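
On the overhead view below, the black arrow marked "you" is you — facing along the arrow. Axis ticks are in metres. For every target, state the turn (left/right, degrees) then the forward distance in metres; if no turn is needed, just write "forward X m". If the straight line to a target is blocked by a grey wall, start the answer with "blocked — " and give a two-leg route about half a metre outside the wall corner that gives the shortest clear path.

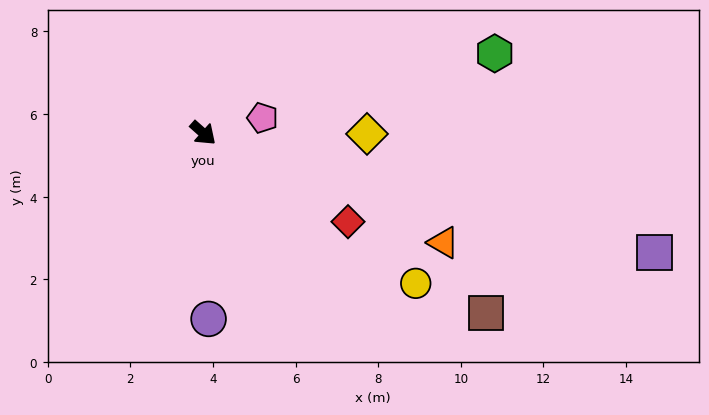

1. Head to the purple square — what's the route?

turn left 27°, forward 11.3 m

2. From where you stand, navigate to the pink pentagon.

turn left 56°, forward 1.5 m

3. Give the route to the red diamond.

turn left 10°, forward 4.1 m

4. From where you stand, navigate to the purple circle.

turn right 47°, forward 4.5 m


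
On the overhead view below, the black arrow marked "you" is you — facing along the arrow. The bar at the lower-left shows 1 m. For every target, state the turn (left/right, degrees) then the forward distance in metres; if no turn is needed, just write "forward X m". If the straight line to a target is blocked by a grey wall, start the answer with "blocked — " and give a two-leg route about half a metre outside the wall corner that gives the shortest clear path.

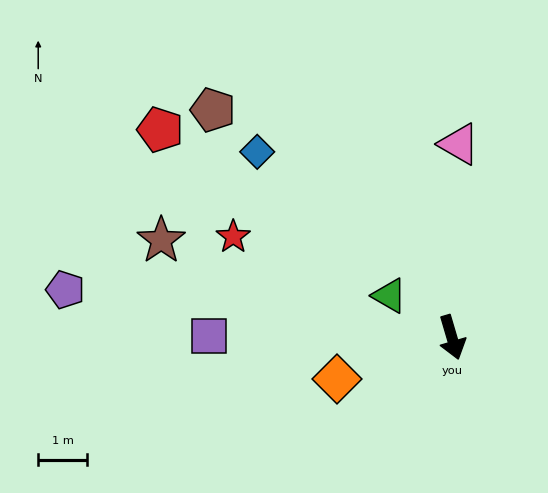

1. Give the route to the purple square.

turn right 107°, forward 5.0 m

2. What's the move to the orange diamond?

turn right 86°, forward 2.5 m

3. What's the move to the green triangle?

turn right 140°, forward 1.5 m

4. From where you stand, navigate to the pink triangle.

turn left 161°, forward 4.0 m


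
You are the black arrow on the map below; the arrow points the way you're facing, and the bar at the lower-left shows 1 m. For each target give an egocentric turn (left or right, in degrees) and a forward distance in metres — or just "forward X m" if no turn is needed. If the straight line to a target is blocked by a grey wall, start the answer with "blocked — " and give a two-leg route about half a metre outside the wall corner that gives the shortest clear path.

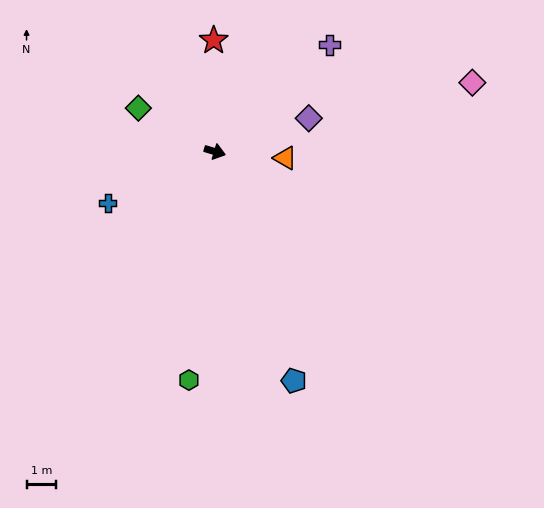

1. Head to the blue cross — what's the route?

turn right 138°, forward 4.1 m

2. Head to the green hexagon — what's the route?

turn right 80°, forward 7.8 m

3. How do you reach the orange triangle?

turn left 12°, forward 2.4 m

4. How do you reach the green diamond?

turn left 167°, forward 3.0 m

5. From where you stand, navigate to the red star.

turn left 107°, forward 3.8 m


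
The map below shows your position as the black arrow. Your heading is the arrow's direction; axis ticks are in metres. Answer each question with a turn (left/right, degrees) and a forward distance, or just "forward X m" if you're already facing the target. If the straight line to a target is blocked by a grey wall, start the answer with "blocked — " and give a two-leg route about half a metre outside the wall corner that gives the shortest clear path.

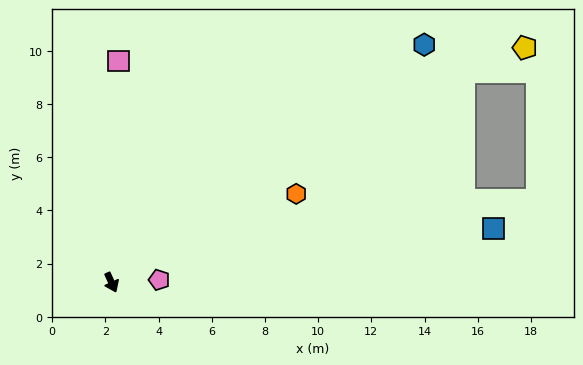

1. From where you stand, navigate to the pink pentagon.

turn left 69°, forward 1.8 m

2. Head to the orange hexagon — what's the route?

turn left 91°, forward 7.7 m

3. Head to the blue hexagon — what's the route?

turn left 103°, forward 14.8 m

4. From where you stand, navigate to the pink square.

turn left 154°, forward 8.3 m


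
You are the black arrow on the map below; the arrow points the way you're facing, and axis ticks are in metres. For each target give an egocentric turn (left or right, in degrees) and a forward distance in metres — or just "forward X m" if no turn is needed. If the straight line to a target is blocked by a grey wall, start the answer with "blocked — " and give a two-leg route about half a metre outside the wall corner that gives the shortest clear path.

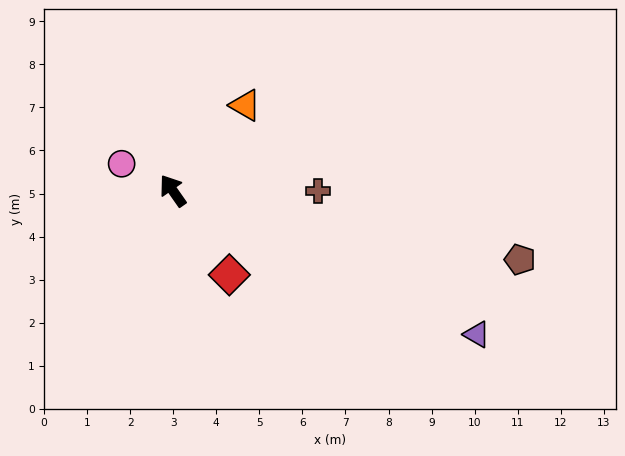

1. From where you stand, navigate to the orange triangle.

turn right 75°, forward 2.6 m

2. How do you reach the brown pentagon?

turn right 136°, forward 8.2 m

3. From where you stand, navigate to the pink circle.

turn left 27°, forward 1.3 m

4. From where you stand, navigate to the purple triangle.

turn right 150°, forward 7.8 m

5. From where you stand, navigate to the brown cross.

turn right 125°, forward 3.4 m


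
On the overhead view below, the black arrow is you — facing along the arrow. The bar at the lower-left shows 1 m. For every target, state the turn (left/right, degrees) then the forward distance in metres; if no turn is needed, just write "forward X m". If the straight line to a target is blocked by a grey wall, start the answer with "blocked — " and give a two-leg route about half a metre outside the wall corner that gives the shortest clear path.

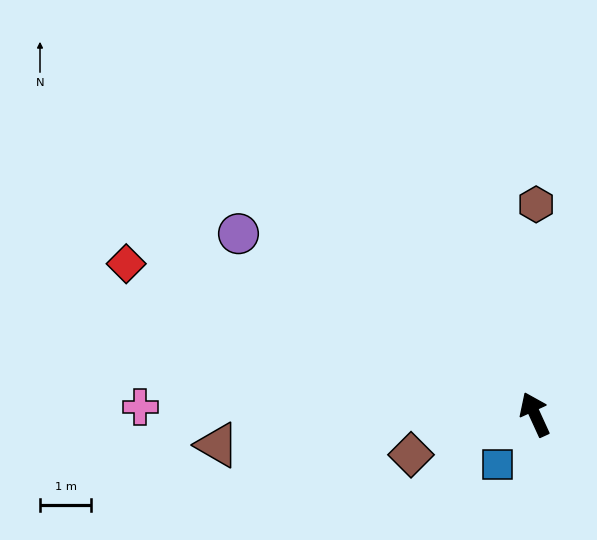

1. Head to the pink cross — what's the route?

turn left 64°, forward 7.7 m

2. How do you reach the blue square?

turn left 119°, forward 1.2 m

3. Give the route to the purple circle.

turn left 34°, forward 6.8 m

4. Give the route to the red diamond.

turn left 45°, forward 8.5 m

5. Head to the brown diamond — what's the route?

turn left 84°, forward 2.5 m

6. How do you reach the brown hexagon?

turn right 25°, forward 4.1 m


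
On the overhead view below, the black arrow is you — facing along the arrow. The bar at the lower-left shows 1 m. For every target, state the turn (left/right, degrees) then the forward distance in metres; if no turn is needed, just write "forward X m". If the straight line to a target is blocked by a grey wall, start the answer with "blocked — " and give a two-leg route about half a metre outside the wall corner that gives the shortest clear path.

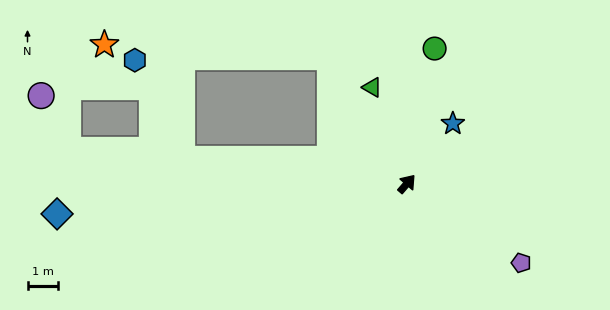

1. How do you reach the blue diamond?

turn left 136°, forward 11.4 m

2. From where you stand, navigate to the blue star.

turn left 3°, forward 2.5 m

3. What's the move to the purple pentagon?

turn right 84°, forward 4.5 m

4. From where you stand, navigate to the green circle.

turn left 29°, forward 4.5 m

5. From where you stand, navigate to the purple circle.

blocked — turn left 125°, forward 11.1 m, then turn right 58°, forward 2.0 m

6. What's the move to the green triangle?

turn left 61°, forward 3.3 m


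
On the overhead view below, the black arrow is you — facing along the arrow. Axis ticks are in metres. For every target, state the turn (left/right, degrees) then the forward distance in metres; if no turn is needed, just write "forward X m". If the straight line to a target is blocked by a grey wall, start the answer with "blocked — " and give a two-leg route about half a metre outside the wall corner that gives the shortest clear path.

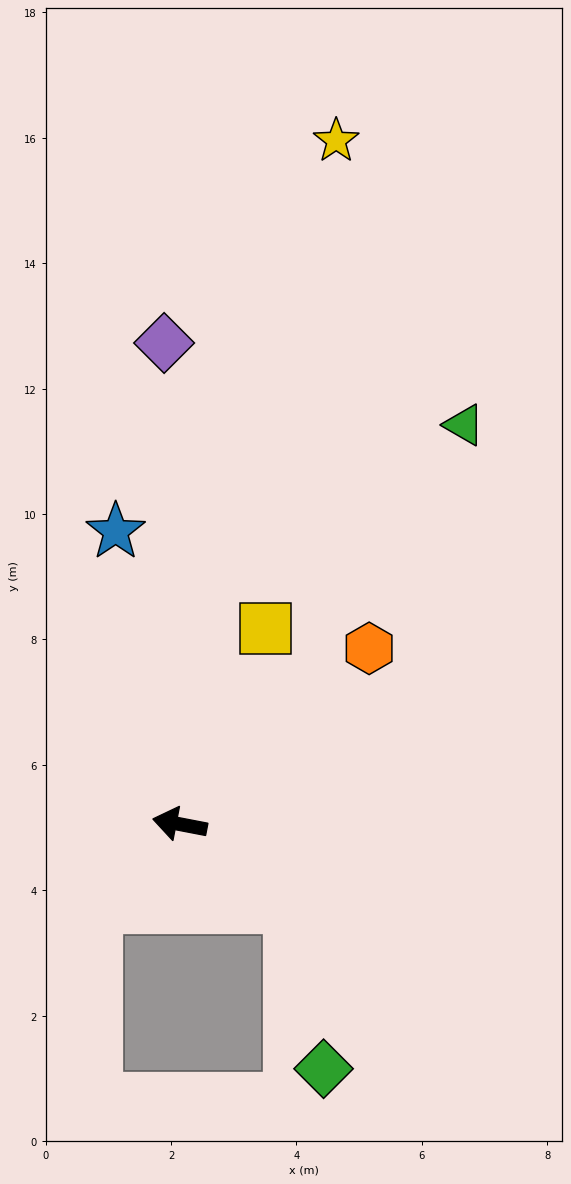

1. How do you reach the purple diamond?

turn right 77°, forward 7.7 m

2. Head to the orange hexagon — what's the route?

turn right 126°, forward 4.1 m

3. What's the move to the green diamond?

blocked — turn left 154°, forward 2.2 m, then turn right 41°, forward 2.6 m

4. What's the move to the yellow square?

turn right 103°, forward 3.4 m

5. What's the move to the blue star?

turn right 67°, forward 4.8 m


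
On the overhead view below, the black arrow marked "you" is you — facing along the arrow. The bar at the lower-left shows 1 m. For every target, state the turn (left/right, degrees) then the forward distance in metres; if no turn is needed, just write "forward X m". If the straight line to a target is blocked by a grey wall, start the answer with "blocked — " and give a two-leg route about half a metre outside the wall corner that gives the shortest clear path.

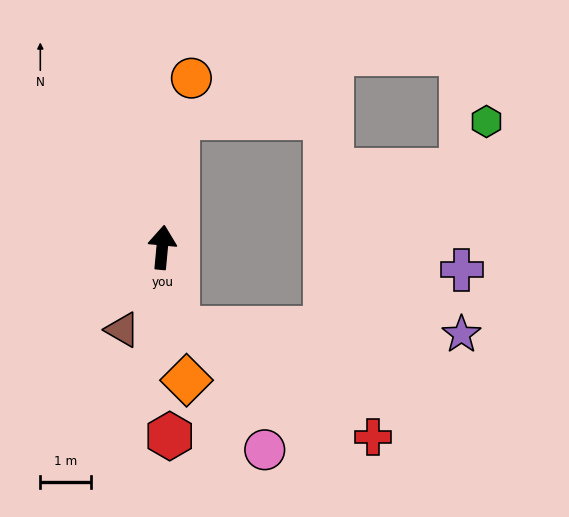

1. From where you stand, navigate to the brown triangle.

turn left 160°, forward 1.8 m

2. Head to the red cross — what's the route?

blocked — turn right 163°, forward 1.6 m, then turn left 49°, forward 4.4 m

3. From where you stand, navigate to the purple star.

blocked — turn right 163°, forward 1.6 m, then turn left 77°, forward 5.5 m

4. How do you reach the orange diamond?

turn right 164°, forward 2.6 m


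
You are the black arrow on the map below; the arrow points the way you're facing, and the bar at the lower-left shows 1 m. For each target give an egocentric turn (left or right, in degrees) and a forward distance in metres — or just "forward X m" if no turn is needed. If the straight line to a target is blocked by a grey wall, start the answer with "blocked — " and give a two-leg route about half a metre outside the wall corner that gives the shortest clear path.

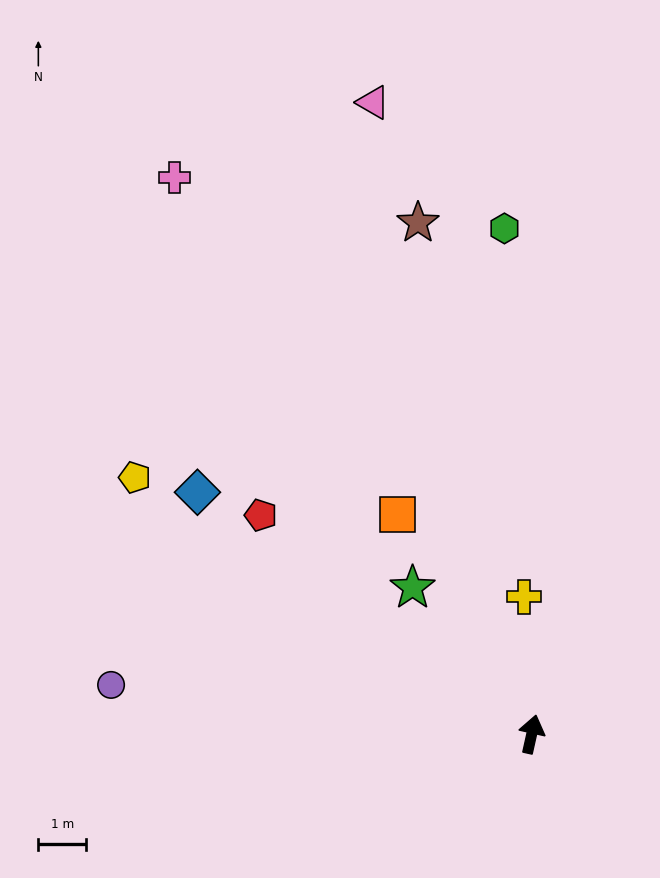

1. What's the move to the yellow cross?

turn left 16°, forward 2.9 m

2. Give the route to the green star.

turn left 52°, forward 3.9 m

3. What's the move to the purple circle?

turn left 96°, forward 8.8 m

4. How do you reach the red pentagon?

turn left 64°, forward 7.3 m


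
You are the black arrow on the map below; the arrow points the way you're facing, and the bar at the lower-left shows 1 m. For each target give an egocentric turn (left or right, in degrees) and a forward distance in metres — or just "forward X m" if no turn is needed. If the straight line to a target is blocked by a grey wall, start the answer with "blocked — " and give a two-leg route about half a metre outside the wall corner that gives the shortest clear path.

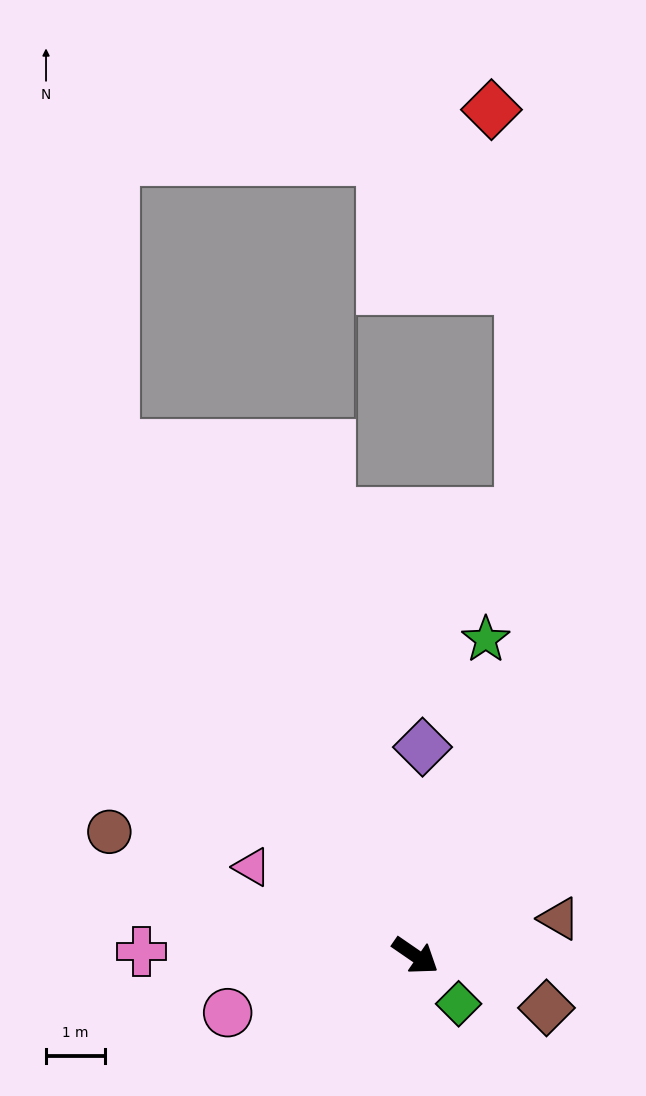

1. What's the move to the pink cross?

turn right 146°, forward 4.7 m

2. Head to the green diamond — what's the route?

turn right 14°, forward 1.1 m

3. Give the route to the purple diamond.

turn left 123°, forward 3.6 m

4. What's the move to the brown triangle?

turn left 49°, forward 2.5 m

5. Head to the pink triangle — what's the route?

turn right 174°, forward 3.2 m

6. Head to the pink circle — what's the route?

turn right 129°, forward 3.4 m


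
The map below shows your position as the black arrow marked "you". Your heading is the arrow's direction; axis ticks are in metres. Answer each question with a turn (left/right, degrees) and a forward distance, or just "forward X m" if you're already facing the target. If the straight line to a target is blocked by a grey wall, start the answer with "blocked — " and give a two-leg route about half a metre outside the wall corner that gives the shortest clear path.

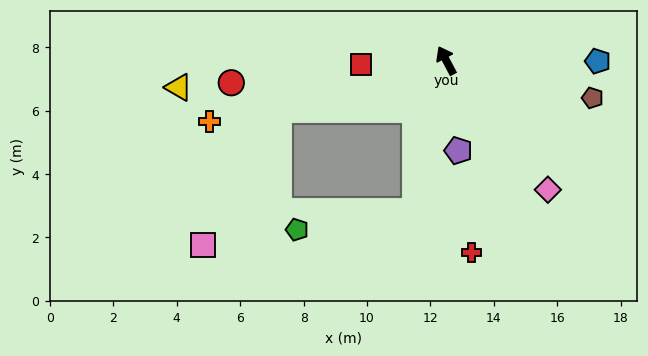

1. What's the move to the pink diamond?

turn right 170°, forward 5.2 m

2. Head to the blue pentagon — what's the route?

turn right 118°, forward 4.8 m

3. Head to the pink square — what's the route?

blocked — turn left 79°, forward 5.5 m, then turn left 44°, forward 4.9 m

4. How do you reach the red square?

turn left 65°, forward 2.7 m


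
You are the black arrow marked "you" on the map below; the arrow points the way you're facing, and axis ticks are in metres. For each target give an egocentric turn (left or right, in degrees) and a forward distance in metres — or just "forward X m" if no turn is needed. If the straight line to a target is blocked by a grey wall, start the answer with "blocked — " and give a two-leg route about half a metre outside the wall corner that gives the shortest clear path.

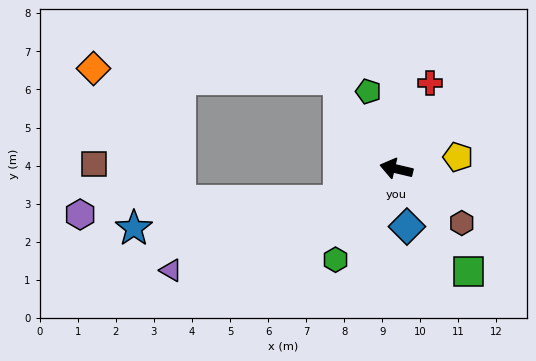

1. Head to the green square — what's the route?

turn left 139°, forward 3.3 m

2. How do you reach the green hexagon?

turn left 69°, forward 2.9 m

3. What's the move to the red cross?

turn right 98°, forward 2.4 m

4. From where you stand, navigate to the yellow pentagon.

turn right 156°, forward 1.7 m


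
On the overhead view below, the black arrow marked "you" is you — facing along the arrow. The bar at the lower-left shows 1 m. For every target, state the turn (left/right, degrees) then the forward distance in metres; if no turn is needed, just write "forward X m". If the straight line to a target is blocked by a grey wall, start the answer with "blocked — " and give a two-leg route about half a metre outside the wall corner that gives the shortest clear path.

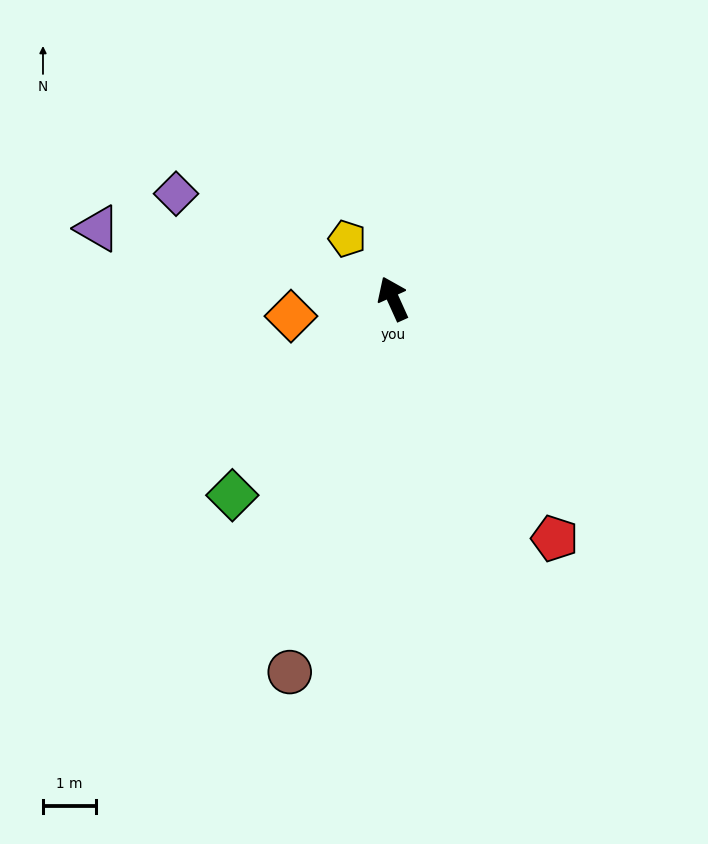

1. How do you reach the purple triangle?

turn left 52°, forward 5.7 m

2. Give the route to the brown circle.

turn left 140°, forward 7.2 m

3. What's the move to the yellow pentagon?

turn left 13°, forward 1.4 m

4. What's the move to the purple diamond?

turn left 40°, forward 4.5 m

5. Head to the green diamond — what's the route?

turn left 116°, forward 4.7 m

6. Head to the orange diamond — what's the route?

turn left 75°, forward 1.9 m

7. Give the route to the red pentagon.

turn right 170°, forward 5.4 m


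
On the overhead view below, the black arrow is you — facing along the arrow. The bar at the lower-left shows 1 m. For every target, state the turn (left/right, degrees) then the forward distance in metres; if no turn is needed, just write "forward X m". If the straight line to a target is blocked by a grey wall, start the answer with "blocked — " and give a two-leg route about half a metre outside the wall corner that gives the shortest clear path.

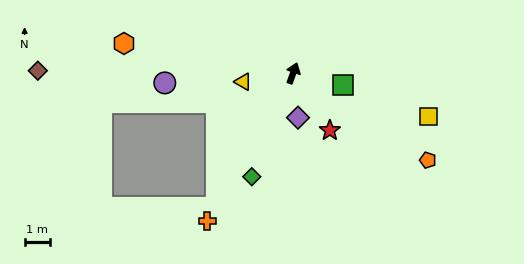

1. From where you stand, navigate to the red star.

turn right 127°, forward 2.6 m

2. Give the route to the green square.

turn right 84°, forward 2.0 m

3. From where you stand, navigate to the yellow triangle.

turn left 120°, forward 2.0 m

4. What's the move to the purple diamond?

turn right 154°, forward 1.7 m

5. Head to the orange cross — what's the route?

turn left 170°, forward 6.7 m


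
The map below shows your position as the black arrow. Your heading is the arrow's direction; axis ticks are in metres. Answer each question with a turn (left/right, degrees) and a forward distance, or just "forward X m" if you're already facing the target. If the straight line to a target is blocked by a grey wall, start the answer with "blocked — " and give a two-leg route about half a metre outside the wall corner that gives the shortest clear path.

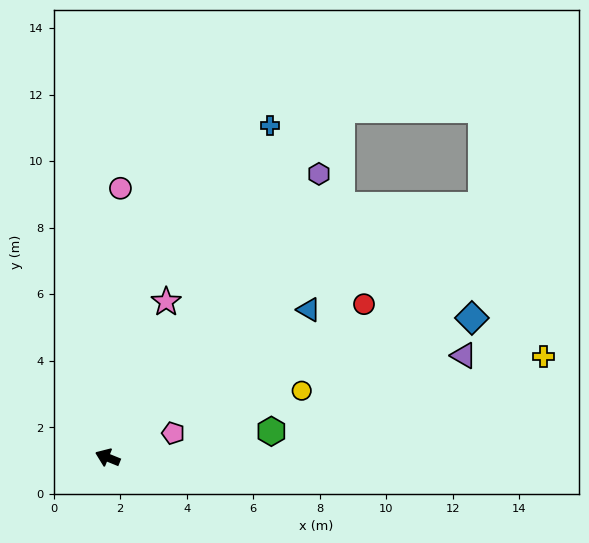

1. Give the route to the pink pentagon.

turn right 137°, forward 2.1 m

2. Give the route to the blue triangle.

turn right 122°, forward 7.5 m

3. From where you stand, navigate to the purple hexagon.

turn right 105°, forward 10.6 m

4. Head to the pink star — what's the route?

turn right 89°, forward 5.0 m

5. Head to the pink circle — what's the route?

turn right 71°, forward 8.1 m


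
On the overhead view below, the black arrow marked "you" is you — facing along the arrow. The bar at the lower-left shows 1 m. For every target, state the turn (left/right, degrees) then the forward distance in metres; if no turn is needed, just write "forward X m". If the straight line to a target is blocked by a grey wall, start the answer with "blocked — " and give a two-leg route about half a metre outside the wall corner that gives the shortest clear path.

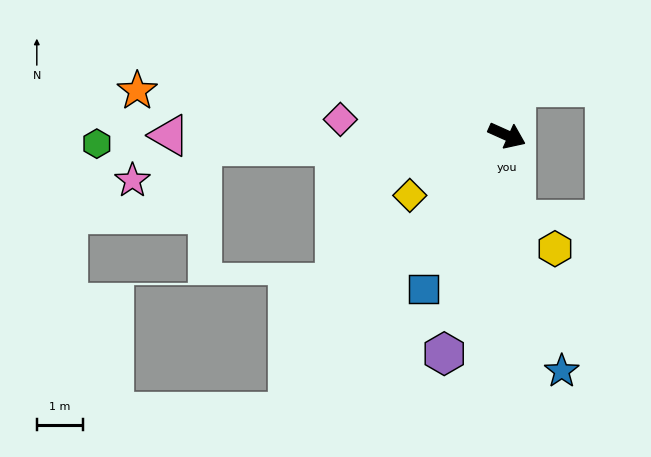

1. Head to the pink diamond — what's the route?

turn right 161°, forward 3.6 m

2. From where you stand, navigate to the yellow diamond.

turn right 124°, forward 2.5 m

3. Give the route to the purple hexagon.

turn right 82°, forward 4.9 m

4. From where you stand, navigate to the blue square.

turn right 94°, forward 3.8 m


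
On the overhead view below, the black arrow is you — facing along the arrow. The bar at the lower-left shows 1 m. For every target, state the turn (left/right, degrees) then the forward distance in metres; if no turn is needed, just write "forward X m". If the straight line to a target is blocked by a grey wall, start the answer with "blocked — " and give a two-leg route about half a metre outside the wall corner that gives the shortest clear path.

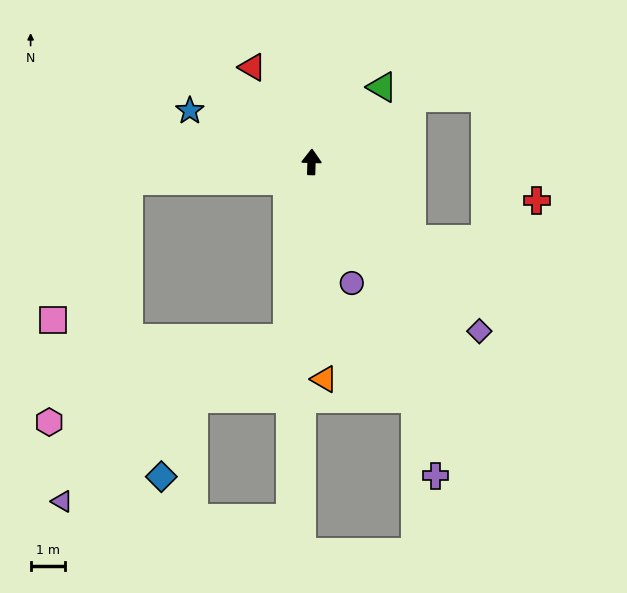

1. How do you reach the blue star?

turn left 69°, forward 3.8 m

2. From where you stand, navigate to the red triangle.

turn left 34°, forward 3.3 m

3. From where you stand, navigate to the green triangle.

turn right 42°, forward 3.0 m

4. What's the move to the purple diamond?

turn right 134°, forward 6.9 m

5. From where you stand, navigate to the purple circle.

turn right 160°, forward 3.7 m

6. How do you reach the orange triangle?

turn right 175°, forward 6.3 m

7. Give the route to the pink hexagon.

blocked — turn left 174°, forward 5.2 m, then turn right 63°, forward 7.3 m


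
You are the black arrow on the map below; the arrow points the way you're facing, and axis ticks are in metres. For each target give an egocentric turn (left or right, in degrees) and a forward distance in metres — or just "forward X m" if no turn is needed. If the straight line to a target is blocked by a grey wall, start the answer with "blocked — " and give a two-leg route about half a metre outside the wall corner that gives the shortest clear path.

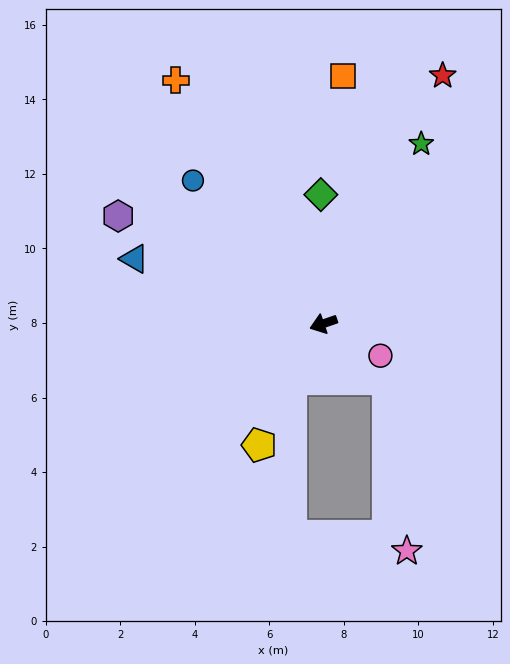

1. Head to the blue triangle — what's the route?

turn right 38°, forward 5.4 m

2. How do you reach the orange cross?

turn right 78°, forward 7.6 m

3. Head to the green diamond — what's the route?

turn right 108°, forward 3.5 m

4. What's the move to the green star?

turn right 137°, forward 5.5 m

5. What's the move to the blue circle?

turn right 67°, forward 5.2 m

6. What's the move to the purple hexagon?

turn right 47°, forward 6.2 m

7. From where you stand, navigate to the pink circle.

turn left 132°, forward 1.8 m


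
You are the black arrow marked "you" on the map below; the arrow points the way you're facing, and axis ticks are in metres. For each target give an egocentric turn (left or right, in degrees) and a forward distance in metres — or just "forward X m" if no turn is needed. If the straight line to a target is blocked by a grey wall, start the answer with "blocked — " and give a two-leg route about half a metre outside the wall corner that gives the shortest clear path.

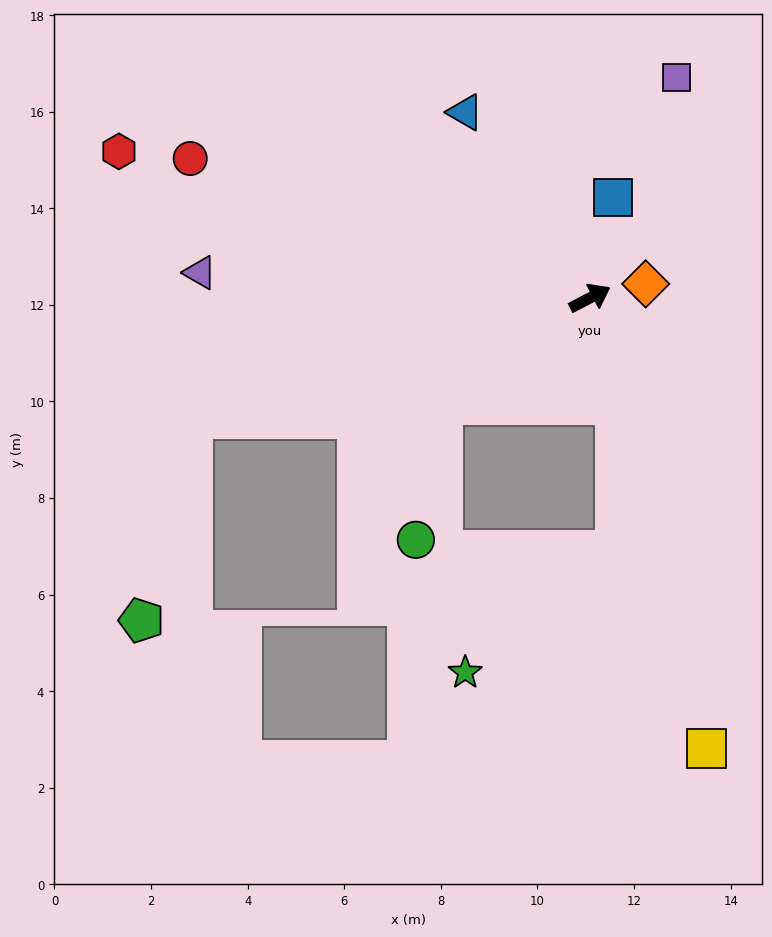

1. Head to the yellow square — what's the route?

turn right 103°, forward 9.6 m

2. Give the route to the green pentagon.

blocked — turn left 169°, forward 8.6 m, then turn left 59°, forward 4.3 m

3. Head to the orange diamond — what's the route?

turn right 13°, forward 1.2 m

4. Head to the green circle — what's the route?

blocked — turn right 172°, forward 3.8 m, then turn left 43°, forward 2.9 m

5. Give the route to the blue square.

turn left 50°, forward 2.1 m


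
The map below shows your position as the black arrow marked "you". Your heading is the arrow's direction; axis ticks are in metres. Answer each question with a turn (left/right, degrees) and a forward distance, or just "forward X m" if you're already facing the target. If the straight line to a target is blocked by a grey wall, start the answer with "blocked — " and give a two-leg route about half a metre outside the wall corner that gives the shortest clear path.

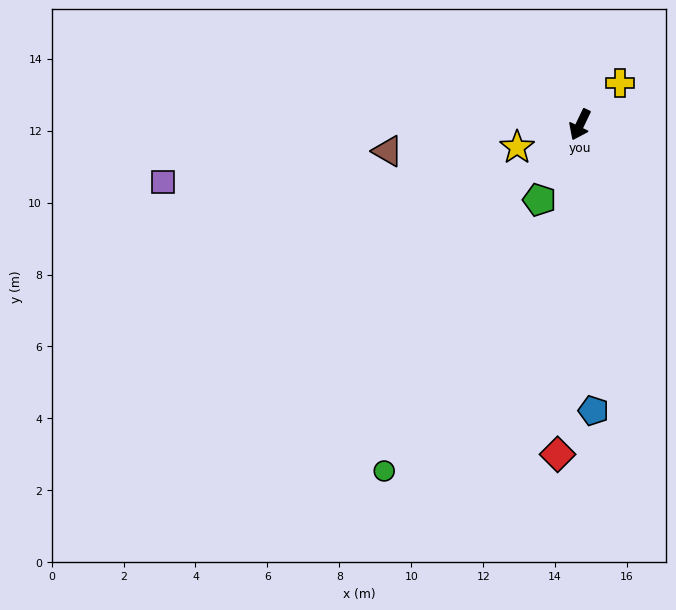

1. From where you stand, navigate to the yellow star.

turn right 44°, forward 1.9 m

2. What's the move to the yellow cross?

turn left 162°, forward 1.6 m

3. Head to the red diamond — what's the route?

turn left 22°, forward 9.2 m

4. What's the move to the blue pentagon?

turn left 28°, forward 8.0 m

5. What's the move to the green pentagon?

turn right 3°, forward 2.4 m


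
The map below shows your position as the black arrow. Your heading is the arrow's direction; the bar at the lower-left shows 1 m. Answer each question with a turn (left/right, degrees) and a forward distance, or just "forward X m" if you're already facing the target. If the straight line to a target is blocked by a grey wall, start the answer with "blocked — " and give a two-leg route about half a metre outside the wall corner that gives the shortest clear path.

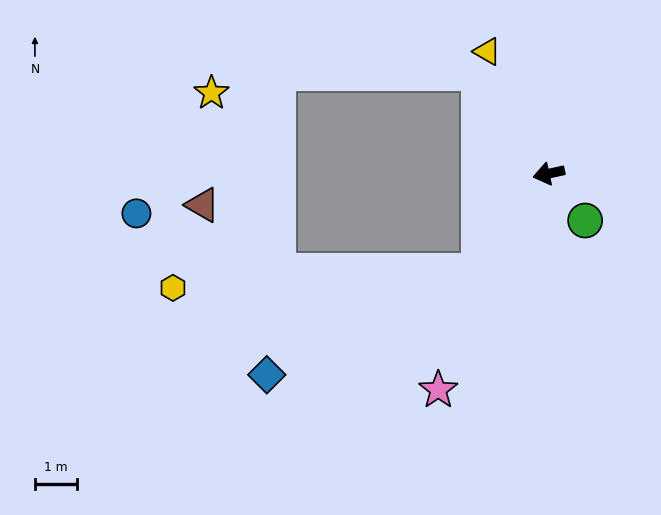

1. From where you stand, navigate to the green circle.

turn left 115°, forward 1.4 m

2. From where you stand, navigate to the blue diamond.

blocked — turn left 42°, forward 2.9 m, then turn right 28°, forward 5.6 m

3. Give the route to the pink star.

turn left 51°, forward 5.8 m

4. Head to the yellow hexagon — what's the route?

blocked — turn left 42°, forward 2.9 m, then turn right 51°, forward 7.3 m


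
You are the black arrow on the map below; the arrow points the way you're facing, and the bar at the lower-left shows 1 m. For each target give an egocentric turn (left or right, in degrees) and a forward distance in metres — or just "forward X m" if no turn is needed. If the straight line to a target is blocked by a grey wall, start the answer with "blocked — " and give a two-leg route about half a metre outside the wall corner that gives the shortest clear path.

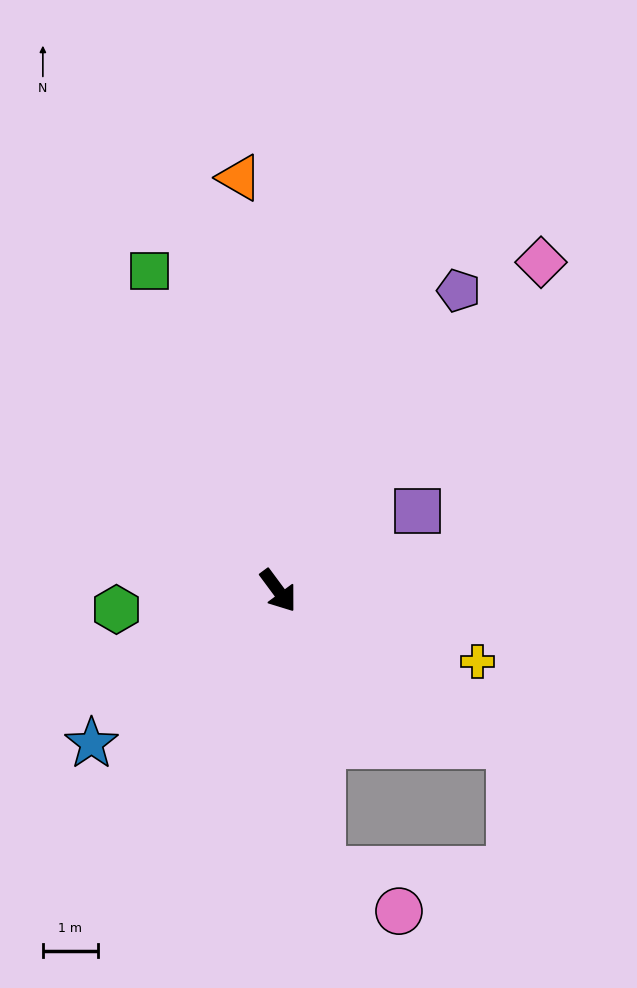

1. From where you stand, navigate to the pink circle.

blocked — turn right 27°, forward 5.2 m, then turn left 52°, forward 1.6 m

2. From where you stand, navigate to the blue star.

turn right 87°, forward 4.4 m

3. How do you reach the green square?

turn left 165°, forward 6.3 m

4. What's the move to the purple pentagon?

turn left 112°, forward 6.4 m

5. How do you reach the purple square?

turn left 83°, forward 2.9 m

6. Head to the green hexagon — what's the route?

turn right 120°, forward 3.0 m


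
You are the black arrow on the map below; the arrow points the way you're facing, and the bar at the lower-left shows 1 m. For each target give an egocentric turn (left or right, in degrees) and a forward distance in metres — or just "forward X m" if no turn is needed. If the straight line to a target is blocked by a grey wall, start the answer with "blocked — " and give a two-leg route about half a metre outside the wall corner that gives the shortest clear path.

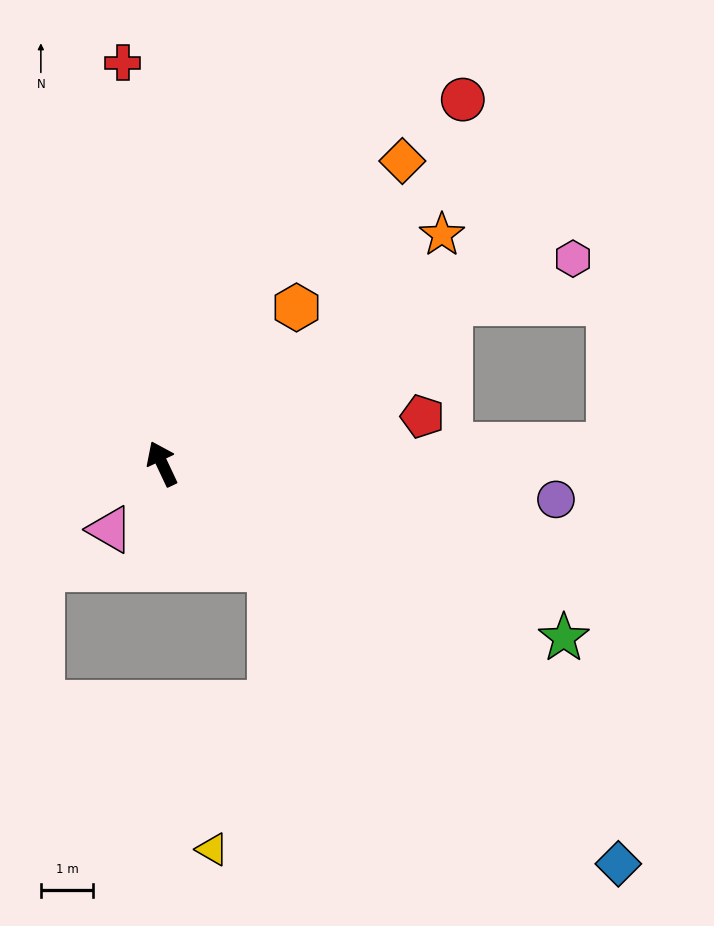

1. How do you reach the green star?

turn right 139°, forward 8.4 m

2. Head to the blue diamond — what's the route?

turn right 156°, forward 11.6 m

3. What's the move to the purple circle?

turn right 120°, forward 7.5 m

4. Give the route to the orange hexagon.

turn right 66°, forward 3.9 m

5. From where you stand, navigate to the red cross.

turn right 20°, forward 7.7 m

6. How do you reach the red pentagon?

turn right 105°, forward 5.1 m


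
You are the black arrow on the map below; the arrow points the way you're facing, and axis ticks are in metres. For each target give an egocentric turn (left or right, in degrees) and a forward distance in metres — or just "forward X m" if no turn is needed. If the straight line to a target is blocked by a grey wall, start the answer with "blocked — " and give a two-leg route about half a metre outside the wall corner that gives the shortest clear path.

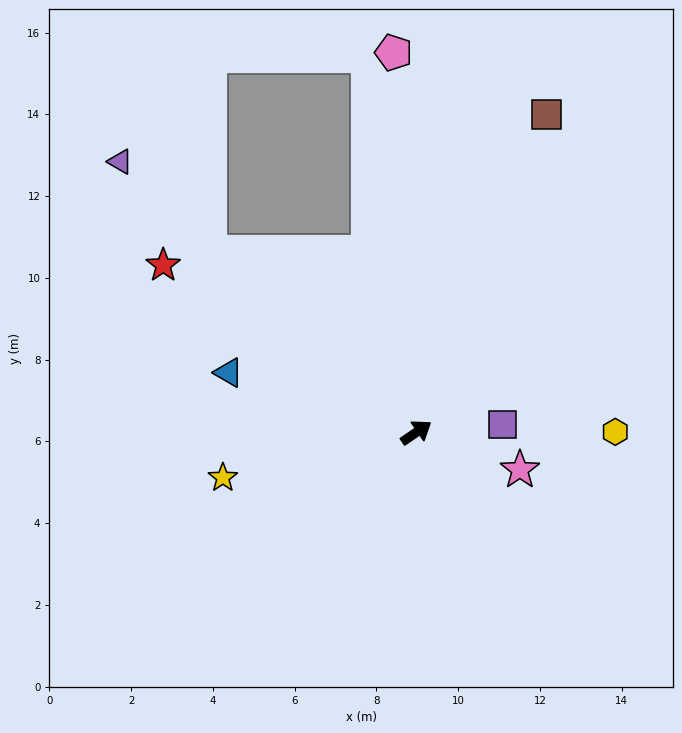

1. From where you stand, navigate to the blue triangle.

turn left 128°, forward 4.8 m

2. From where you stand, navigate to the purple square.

turn right 29°, forward 2.1 m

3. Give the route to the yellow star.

turn left 159°, forward 4.9 m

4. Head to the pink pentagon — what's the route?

turn left 59°, forward 9.3 m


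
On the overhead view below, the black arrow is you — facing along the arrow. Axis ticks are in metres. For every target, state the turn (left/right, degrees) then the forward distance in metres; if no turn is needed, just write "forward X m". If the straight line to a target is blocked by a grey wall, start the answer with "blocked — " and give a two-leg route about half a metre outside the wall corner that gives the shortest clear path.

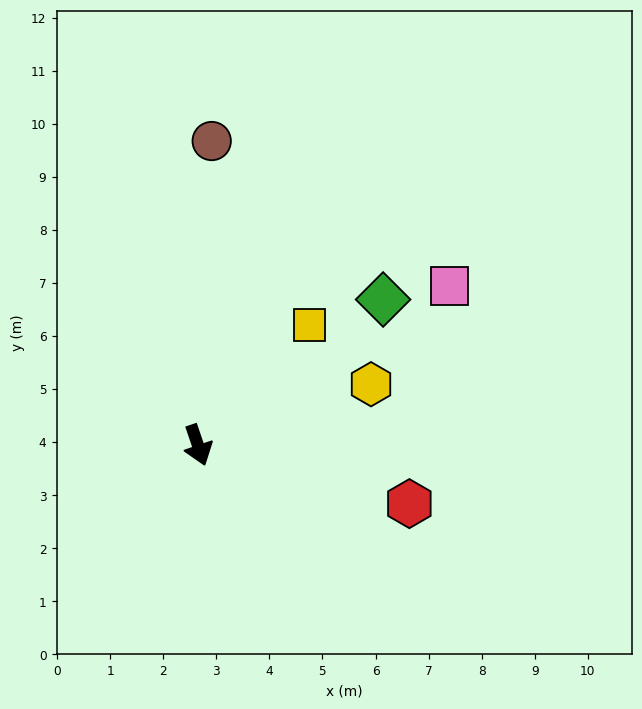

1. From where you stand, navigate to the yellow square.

turn left 118°, forward 3.1 m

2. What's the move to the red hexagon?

turn left 56°, forward 4.1 m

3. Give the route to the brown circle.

turn left 159°, forward 5.7 m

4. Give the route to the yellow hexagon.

turn left 91°, forward 3.5 m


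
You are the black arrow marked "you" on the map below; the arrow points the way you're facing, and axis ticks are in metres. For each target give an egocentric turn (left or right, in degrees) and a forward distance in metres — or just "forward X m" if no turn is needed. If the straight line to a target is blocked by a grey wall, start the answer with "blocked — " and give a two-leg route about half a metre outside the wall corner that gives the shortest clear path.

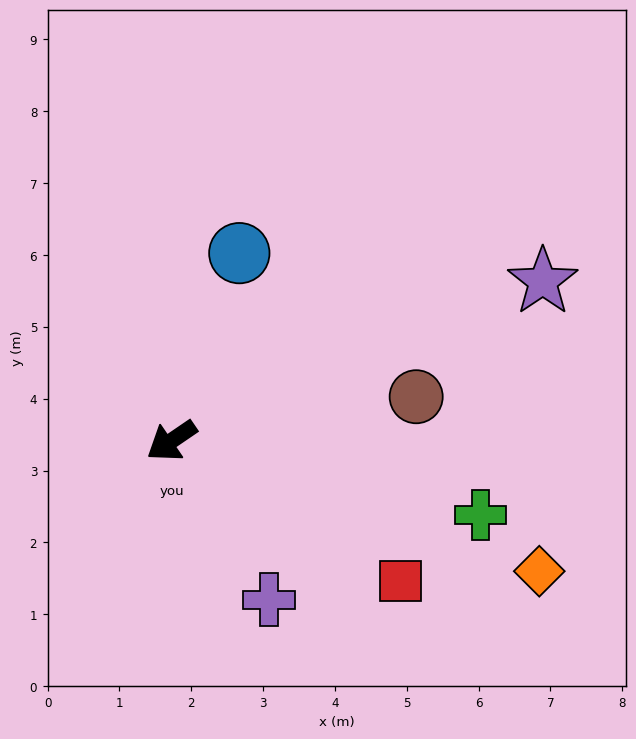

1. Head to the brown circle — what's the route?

turn left 156°, forward 3.5 m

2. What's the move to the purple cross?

turn left 87°, forward 2.6 m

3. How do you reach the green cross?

turn left 132°, forward 4.4 m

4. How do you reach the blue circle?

turn right 144°, forward 2.8 m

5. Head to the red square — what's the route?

turn left 114°, forward 3.7 m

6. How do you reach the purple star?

turn left 169°, forward 5.6 m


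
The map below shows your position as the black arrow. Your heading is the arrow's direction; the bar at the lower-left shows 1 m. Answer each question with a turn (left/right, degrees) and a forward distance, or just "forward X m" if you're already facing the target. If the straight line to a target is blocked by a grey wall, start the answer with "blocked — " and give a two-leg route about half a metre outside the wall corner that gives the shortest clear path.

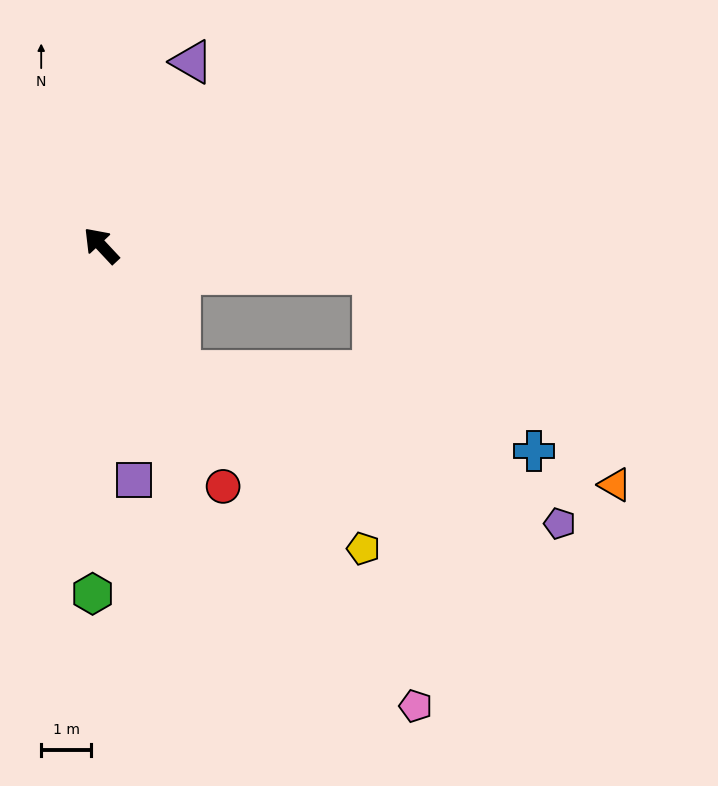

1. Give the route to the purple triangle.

turn right 69°, forward 4.1 m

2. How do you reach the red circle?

turn left 164°, forward 5.4 m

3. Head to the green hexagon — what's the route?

turn left 136°, forward 7.0 m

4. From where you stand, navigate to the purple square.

turn left 145°, forward 4.7 m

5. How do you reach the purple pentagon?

blocked — turn left 169°, forward 3.0 m, then turn left 36°, forward 8.2 m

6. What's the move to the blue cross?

blocked — turn left 169°, forward 3.0 m, then turn left 45°, forward 7.3 m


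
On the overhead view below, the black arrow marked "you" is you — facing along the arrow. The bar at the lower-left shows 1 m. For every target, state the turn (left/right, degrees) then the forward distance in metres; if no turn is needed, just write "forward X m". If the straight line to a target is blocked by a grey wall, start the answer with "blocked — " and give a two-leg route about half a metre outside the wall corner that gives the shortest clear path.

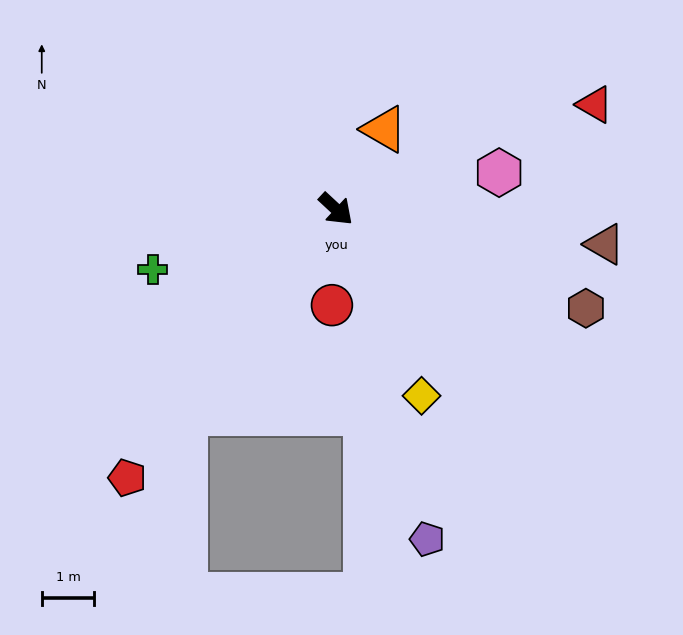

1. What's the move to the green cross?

turn right 119°, forward 3.7 m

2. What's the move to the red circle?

turn right 50°, forward 1.8 m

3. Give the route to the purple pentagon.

turn right 32°, forward 6.5 m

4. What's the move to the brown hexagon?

turn left 21°, forward 5.1 m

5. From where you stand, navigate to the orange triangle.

turn left 102°, forward 1.8 m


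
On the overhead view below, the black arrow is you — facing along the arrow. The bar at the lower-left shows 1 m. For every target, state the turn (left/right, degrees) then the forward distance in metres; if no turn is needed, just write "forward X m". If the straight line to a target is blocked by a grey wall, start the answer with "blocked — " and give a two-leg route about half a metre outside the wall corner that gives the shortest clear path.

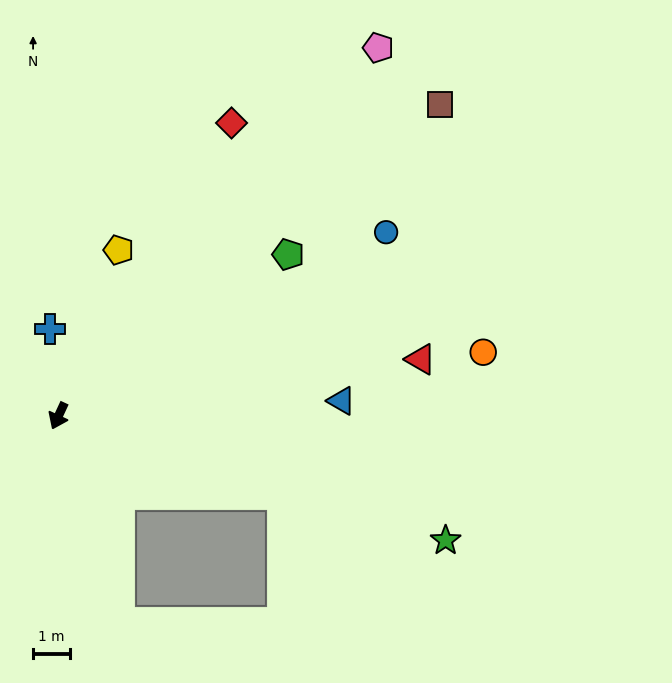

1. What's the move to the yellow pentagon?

turn right 175°, forward 4.8 m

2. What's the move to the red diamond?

turn left 174°, forward 9.2 m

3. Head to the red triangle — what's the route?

turn left 124°, forward 10.0 m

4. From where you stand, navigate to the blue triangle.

turn left 118°, forward 7.7 m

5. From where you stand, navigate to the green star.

turn left 97°, forward 11.0 m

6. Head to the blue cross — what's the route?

turn right 149°, forward 2.4 m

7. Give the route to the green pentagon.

turn left 150°, forward 7.6 m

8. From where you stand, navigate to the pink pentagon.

turn left 164°, forward 13.3 m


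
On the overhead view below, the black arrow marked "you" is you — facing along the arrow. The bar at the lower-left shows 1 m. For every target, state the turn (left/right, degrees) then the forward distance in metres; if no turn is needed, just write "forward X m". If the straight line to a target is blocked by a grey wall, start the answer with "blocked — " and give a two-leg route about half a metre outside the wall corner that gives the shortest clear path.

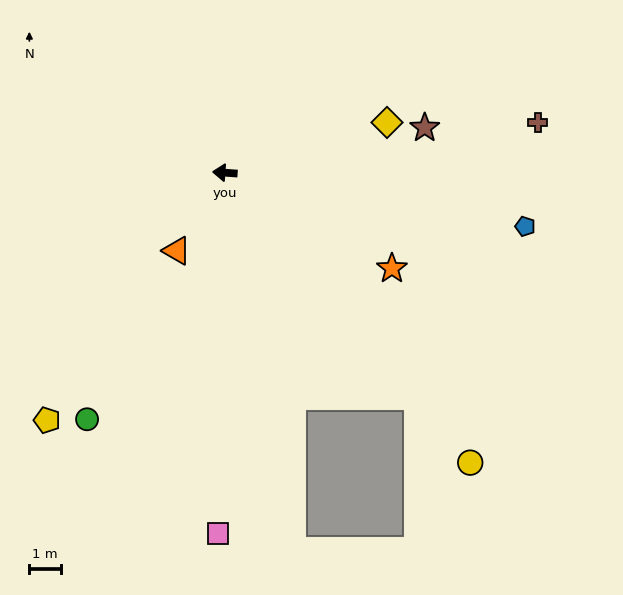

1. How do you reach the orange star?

turn left 154°, forward 6.2 m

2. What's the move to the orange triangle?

turn left 62°, forward 2.9 m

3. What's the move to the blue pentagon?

turn left 174°, forward 9.7 m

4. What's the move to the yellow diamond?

turn right 159°, forward 5.4 m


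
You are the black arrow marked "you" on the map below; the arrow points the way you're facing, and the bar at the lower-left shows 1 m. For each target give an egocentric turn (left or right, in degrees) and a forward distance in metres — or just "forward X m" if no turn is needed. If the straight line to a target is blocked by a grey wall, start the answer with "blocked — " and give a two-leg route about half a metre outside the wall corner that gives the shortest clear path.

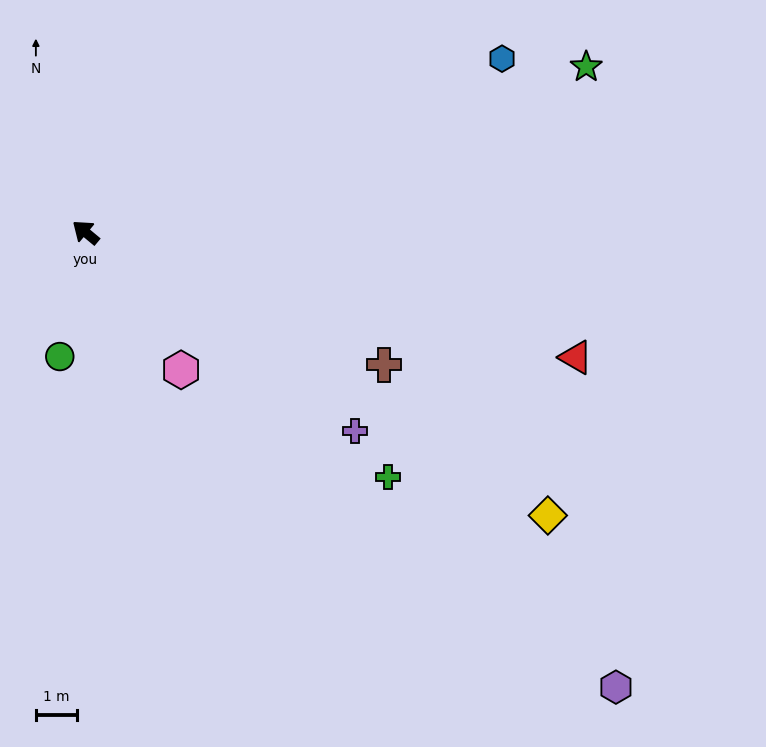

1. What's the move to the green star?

turn right 122°, forward 12.7 m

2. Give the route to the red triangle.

turn right 155°, forward 12.2 m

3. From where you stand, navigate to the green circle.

turn left 118°, forward 3.1 m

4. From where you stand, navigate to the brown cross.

turn right 164°, forward 7.9 m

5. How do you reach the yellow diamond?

turn right 172°, forward 13.1 m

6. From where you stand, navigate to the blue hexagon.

turn right 118°, forward 10.9 m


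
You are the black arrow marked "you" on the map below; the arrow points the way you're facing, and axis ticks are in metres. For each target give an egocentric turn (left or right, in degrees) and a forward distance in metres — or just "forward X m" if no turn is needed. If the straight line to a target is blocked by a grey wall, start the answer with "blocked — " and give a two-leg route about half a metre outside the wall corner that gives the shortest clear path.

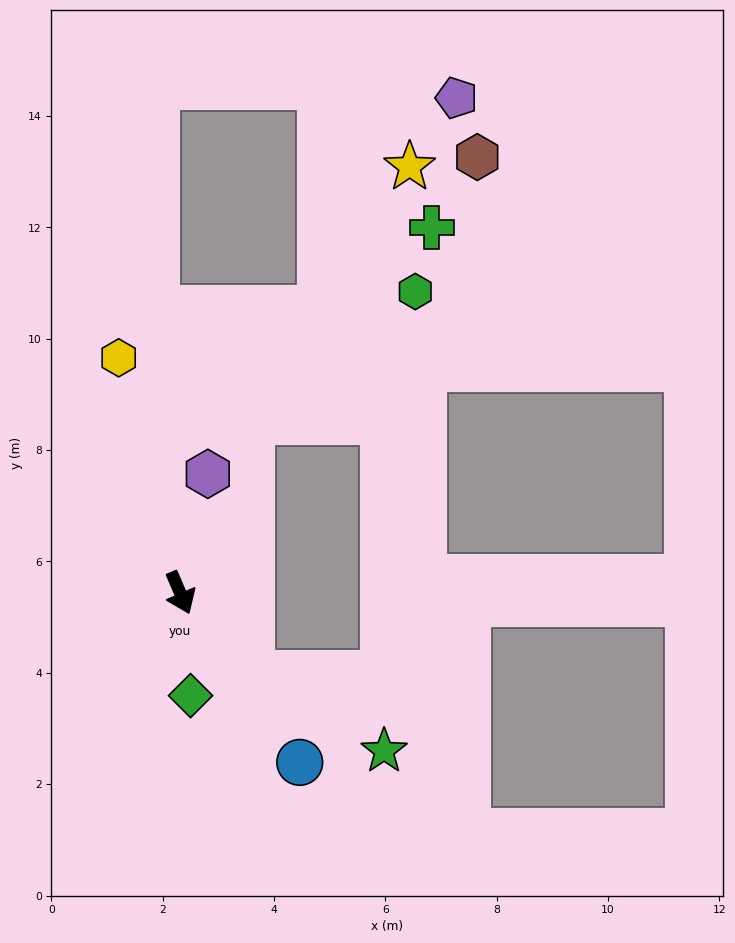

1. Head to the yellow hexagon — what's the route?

turn left 171°, forward 4.4 m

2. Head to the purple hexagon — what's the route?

turn left 144°, forward 2.2 m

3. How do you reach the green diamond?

turn right 17°, forward 1.9 m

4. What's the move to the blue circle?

turn left 12°, forward 3.7 m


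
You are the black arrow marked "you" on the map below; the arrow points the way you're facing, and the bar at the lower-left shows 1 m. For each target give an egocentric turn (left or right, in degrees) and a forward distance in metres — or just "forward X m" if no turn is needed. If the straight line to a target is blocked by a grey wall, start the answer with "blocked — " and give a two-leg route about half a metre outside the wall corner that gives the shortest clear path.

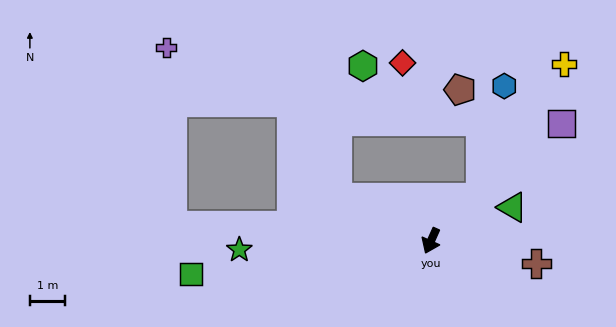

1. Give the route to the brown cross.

turn left 102°, forward 3.1 m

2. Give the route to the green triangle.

turn left 136°, forward 2.5 m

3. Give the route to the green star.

turn right 63°, forward 5.5 m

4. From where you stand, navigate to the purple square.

turn left 156°, forward 5.0 m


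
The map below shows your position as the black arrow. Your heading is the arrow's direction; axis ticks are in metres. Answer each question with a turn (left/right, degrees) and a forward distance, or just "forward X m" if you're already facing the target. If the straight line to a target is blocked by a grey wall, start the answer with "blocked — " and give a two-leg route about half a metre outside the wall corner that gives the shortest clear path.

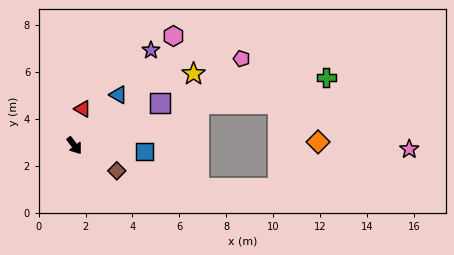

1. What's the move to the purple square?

turn left 80°, forward 4.1 m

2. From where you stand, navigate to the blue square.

turn left 48°, forward 3.0 m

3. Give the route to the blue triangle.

turn left 102°, forward 2.9 m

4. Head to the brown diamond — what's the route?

turn left 22°, forward 2.1 m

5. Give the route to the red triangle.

turn left 130°, forward 1.6 m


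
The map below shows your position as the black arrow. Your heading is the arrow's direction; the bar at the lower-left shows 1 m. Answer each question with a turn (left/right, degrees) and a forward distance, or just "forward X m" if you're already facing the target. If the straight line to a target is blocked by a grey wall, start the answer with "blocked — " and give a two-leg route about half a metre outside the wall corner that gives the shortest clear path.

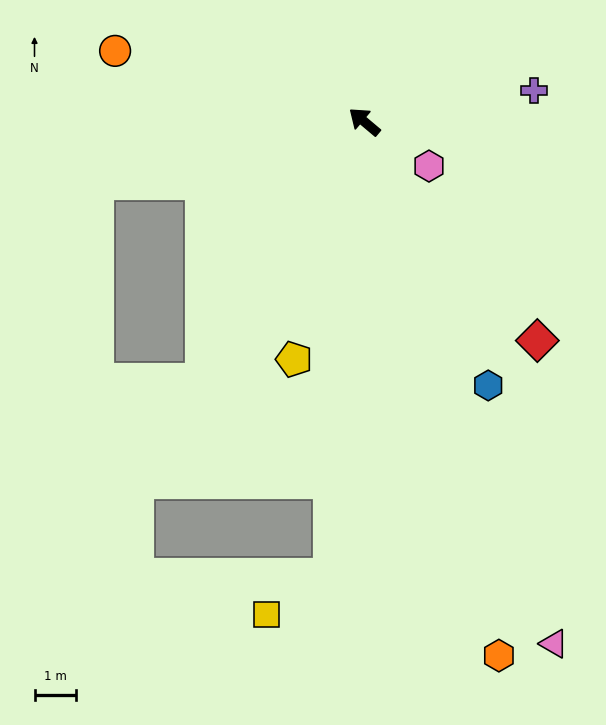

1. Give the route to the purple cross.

turn right 130°, forward 4.1 m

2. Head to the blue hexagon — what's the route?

turn left 155°, forward 7.0 m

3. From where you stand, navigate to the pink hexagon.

turn right 174°, forward 1.9 m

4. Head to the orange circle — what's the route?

turn left 24°, forward 6.2 m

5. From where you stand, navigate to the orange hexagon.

turn left 144°, forward 13.2 m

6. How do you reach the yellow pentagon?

turn left 114°, forward 5.9 m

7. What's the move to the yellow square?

blocked — turn left 126°, forward 10.9 m, then turn right 55°, forward 1.8 m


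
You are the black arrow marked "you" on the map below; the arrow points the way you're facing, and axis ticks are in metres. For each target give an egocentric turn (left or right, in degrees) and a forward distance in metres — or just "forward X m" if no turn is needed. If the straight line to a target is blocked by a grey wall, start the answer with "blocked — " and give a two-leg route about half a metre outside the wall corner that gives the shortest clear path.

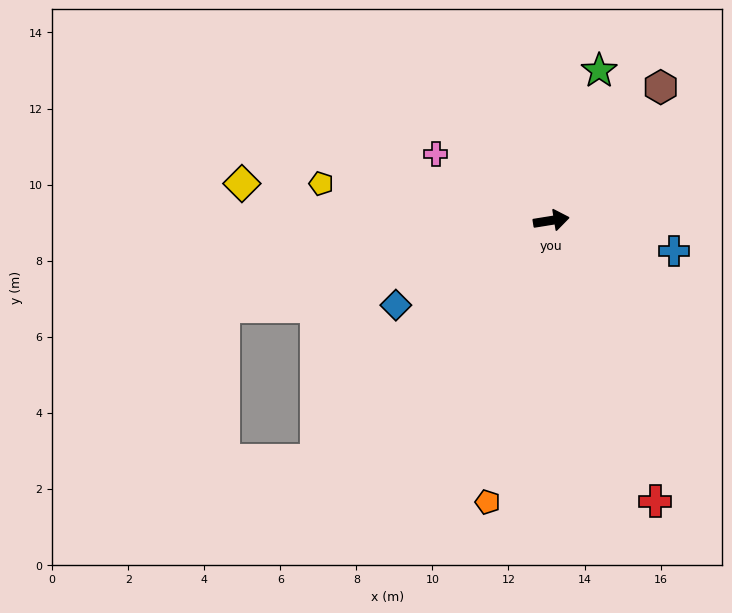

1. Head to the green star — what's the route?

turn left 63°, forward 4.1 m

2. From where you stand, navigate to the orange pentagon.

turn right 112°, forward 7.6 m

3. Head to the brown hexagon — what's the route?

turn left 41°, forward 4.5 m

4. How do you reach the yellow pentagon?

turn left 162°, forward 6.1 m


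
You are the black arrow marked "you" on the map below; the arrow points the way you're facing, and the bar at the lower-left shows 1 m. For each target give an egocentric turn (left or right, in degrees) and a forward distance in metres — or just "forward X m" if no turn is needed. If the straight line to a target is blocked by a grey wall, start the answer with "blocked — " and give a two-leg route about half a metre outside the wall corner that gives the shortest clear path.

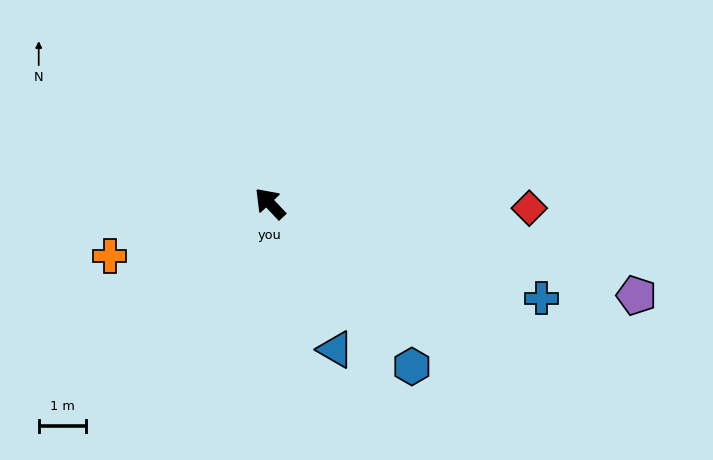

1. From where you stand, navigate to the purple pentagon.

turn right 147°, forward 8.0 m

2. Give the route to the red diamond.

turn right 134°, forward 5.5 m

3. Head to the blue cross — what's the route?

turn right 153°, forward 6.1 m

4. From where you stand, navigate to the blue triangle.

turn left 161°, forward 3.4 m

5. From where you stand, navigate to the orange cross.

turn left 65°, forward 3.6 m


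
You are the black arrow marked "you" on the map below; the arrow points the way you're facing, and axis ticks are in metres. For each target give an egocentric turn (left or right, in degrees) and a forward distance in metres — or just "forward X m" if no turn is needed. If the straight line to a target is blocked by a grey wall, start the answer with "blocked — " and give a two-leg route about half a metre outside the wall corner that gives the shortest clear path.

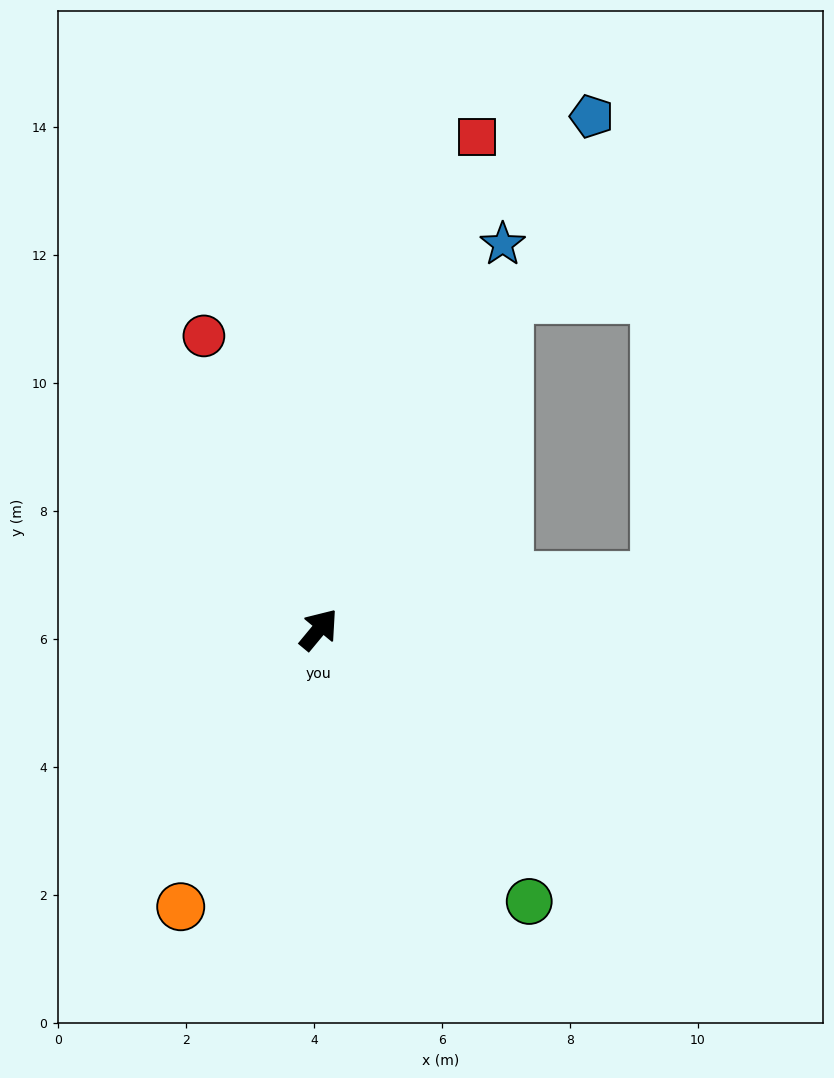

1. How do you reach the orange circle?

turn right 167°, forward 4.8 m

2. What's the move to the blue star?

turn left 14°, forward 6.7 m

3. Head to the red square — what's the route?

turn left 22°, forward 8.1 m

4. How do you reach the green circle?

turn right 103°, forward 5.4 m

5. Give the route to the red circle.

turn left 61°, forward 4.9 m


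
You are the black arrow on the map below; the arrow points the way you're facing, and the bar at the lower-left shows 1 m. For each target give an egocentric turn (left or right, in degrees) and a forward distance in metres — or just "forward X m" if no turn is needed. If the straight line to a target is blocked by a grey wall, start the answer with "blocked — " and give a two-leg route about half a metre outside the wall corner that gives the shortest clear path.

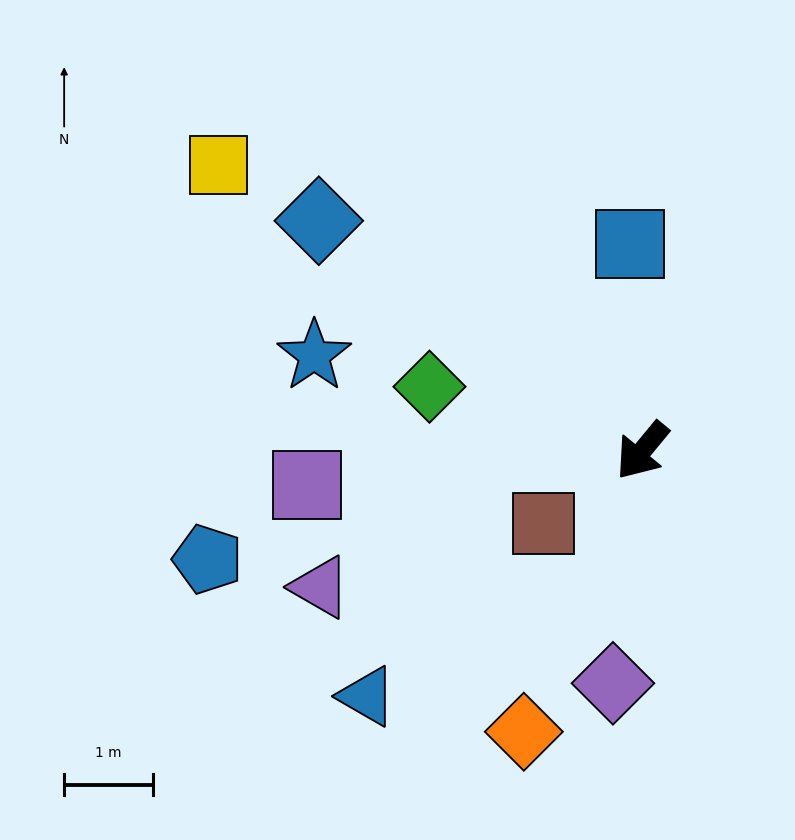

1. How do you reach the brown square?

turn right 14°, forward 1.4 m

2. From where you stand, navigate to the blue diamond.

turn right 86°, forward 4.5 m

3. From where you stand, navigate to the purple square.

turn right 45°, forward 3.8 m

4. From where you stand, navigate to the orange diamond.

turn left 17°, forward 3.4 m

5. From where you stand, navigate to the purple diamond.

turn left 32°, forward 2.6 m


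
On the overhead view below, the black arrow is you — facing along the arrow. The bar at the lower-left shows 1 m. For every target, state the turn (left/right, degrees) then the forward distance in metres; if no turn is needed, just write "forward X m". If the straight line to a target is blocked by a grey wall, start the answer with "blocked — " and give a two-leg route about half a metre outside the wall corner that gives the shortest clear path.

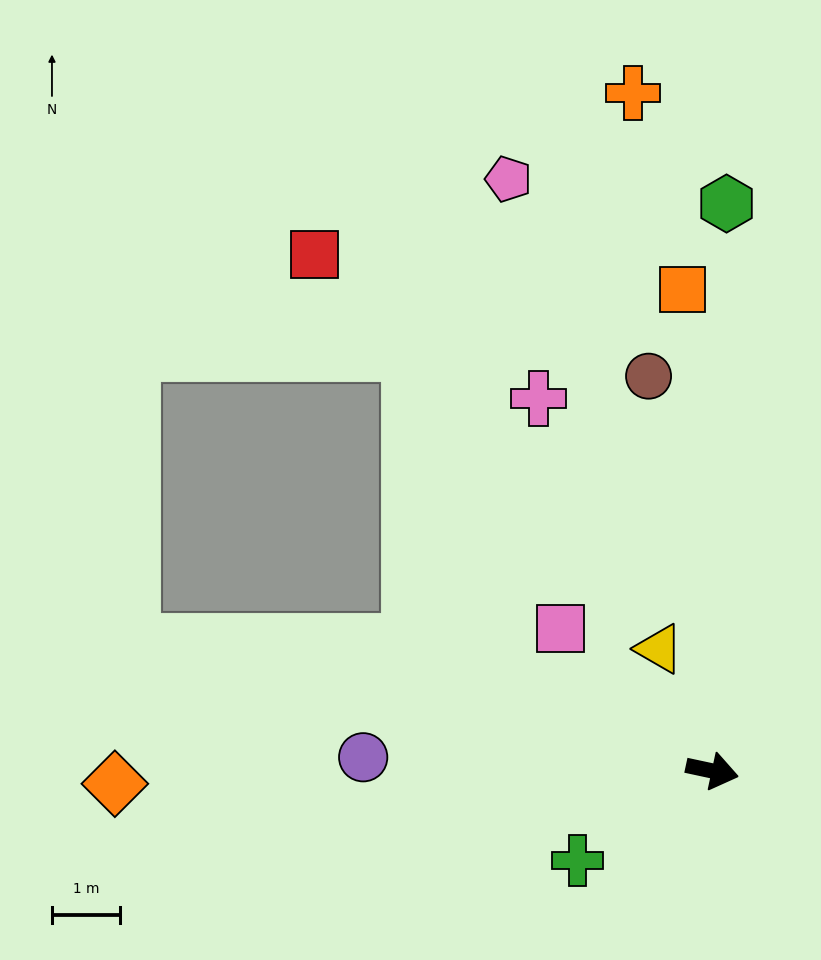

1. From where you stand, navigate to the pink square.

turn left 149°, forward 3.0 m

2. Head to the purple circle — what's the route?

turn right 170°, forward 5.1 m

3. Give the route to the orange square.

turn left 106°, forward 7.0 m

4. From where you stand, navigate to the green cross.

turn right 134°, forward 2.4 m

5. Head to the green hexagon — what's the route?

turn left 101°, forward 8.3 m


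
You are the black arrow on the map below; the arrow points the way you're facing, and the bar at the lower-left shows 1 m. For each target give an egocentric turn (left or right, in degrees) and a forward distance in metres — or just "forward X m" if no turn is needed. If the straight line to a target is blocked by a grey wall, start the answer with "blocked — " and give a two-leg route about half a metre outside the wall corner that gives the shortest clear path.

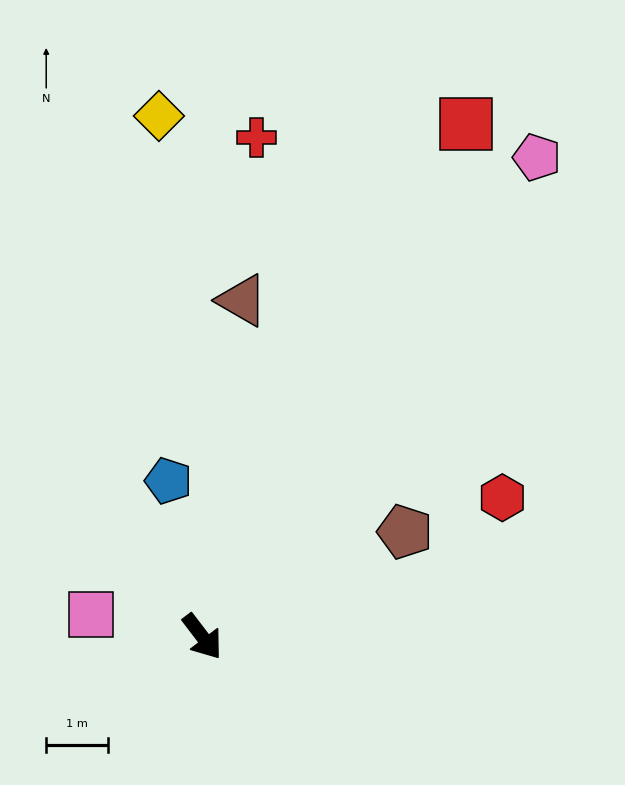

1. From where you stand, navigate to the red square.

turn left 115°, forward 9.3 m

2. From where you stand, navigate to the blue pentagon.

turn left 155°, forward 2.6 m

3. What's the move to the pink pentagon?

turn left 108°, forward 9.5 m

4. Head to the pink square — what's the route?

turn right 139°, forward 1.8 m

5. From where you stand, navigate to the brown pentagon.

turn left 80°, forward 3.7 m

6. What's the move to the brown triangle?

turn left 136°, forward 5.5 m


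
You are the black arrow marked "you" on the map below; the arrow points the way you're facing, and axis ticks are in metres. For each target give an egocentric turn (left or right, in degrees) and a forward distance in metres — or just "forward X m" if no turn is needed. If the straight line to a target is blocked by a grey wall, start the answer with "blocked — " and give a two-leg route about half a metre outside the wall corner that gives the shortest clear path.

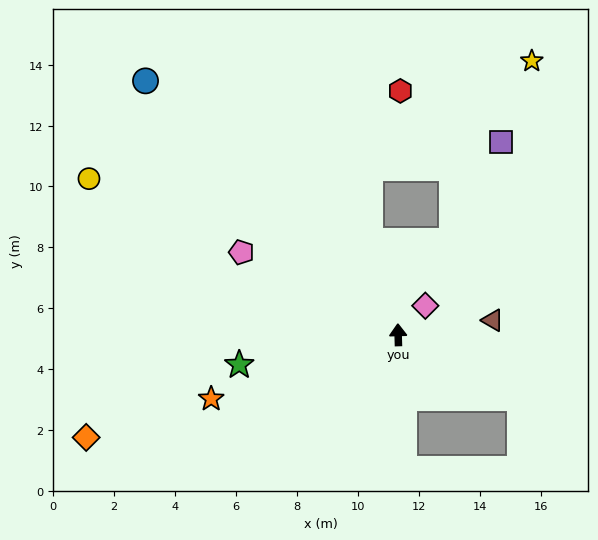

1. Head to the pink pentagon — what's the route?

turn left 61°, forward 5.8 m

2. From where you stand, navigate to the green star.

turn left 99°, forward 5.3 m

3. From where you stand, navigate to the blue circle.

turn left 43°, forward 11.8 m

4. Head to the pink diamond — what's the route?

turn right 45°, forward 1.3 m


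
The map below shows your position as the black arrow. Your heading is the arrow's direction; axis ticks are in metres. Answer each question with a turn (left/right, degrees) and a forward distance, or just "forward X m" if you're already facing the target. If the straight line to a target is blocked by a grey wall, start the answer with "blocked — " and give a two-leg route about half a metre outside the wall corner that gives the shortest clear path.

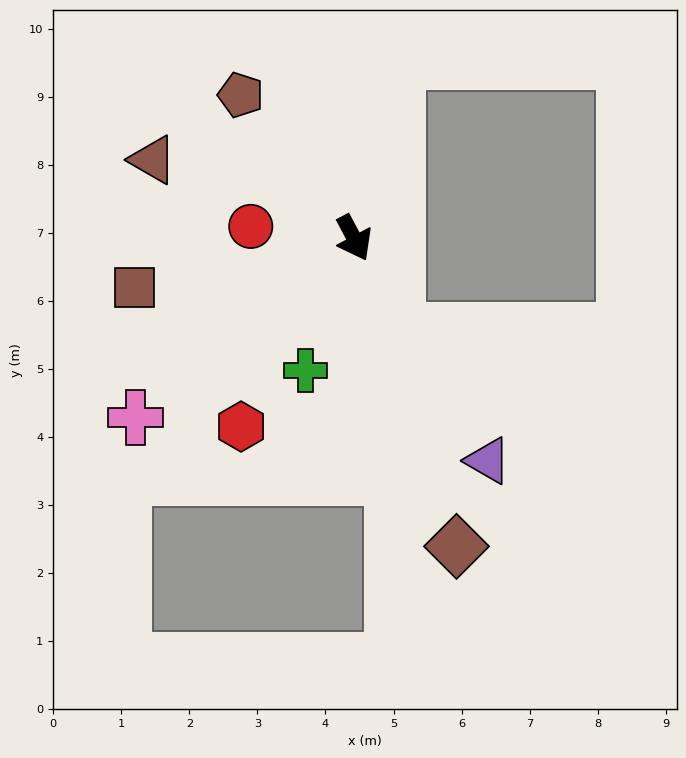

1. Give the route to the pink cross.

turn right 79°, forward 4.2 m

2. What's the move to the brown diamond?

turn right 10°, forward 4.8 m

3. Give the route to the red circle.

turn right 124°, forward 1.5 m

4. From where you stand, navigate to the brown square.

turn right 105°, forward 3.3 m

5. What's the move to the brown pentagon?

turn right 170°, forward 2.7 m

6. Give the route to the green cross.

turn right 48°, forward 2.1 m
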